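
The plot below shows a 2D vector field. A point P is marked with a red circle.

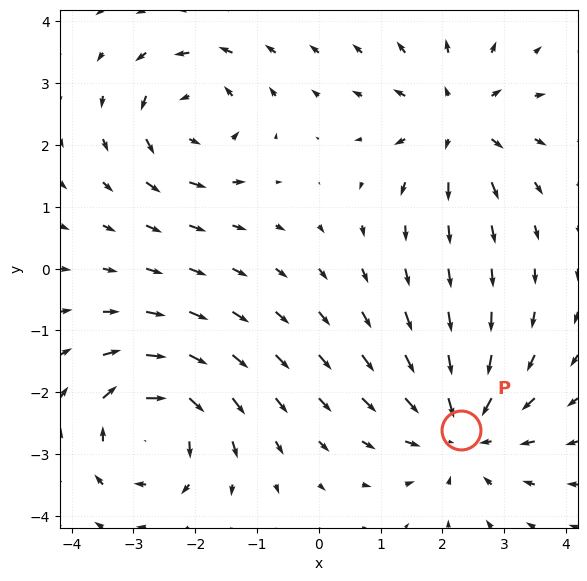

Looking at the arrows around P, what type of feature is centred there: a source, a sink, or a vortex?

At P (2.3, -2.6) the arrows converge inward. Divergence about -4, curl ≈0 — negative divergence with near-zero curl is a sink.

sink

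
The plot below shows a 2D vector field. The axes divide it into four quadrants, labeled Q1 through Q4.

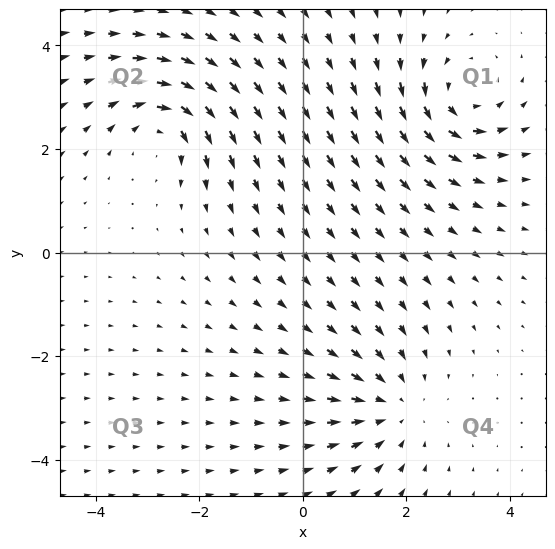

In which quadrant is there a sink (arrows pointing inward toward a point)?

The sink sits at approximately (1.7, -3.0), which lies in quadrant Q4. The divergence there is about -3, negative as expected for a sink.

Q4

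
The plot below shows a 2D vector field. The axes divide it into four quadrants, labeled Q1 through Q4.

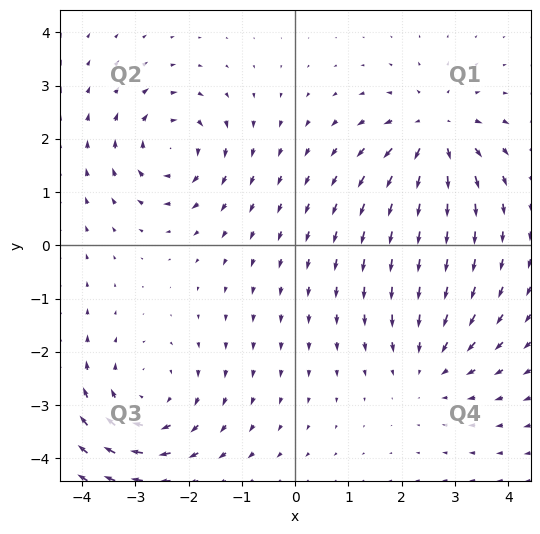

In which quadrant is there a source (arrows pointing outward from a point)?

The source sits at approximately (2.6, 2.1), which lies in quadrant Q1. The divergence there is about +5, positive as expected for a source.

Q1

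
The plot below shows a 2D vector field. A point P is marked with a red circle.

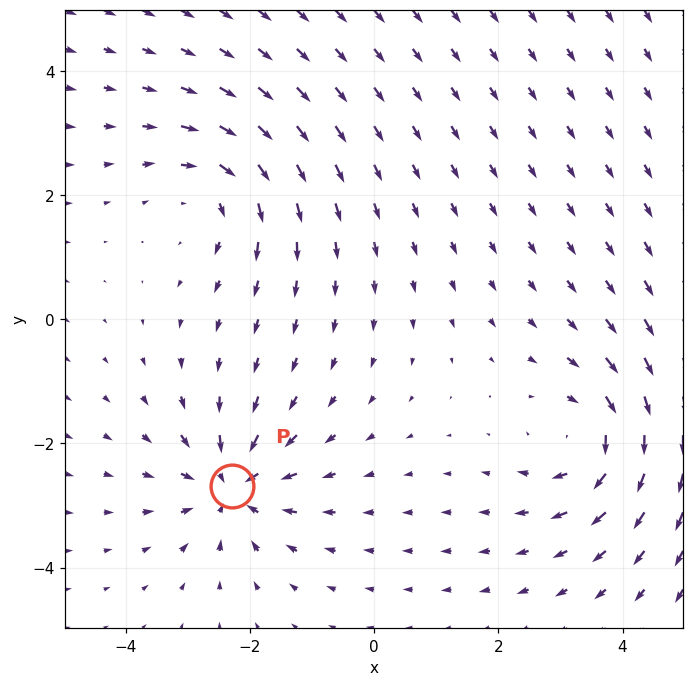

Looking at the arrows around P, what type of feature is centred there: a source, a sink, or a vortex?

At P (-2.3, -2.7) the arrows converge inward. Divergence about -5, curl ≈0 — negative divergence with near-zero curl is a sink.

sink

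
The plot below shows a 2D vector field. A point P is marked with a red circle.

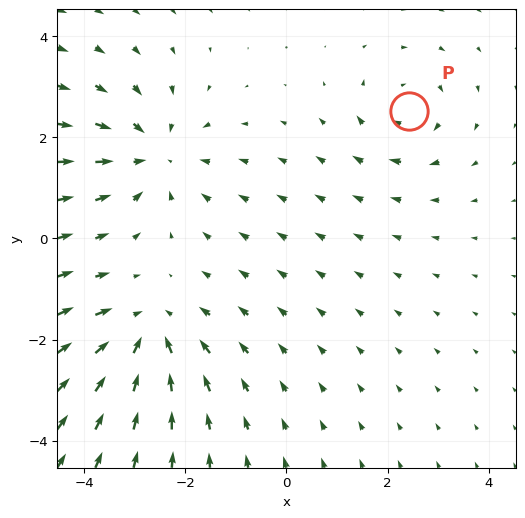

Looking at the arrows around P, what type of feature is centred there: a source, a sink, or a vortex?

vortex

At P (2.4, 2.5) the arrows circulate clockwise. Divergence ≈0, curl about -4 — near-zero divergence with nonzero curl is a vortex.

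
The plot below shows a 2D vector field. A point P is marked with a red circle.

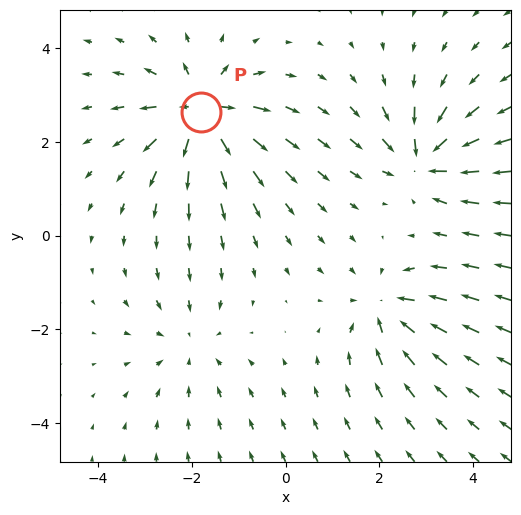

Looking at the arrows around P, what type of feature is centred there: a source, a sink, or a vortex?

source

At P (-1.8, 2.6) the arrows spread outward. Divergence about +5, curl ≈0 — positive divergence with near-zero curl is a source.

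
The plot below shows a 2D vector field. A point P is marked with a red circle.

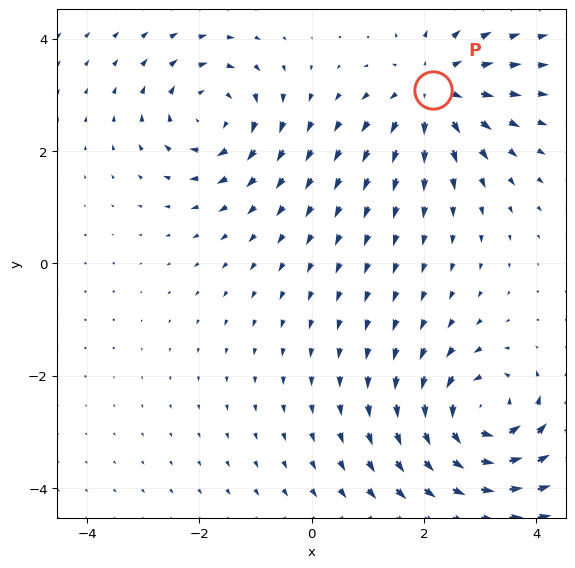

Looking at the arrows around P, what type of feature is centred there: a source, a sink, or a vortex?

At P (2.2, 3.1) the arrows spread outward. Divergence about +5, curl ≈0 — positive divergence with near-zero curl is a source.

source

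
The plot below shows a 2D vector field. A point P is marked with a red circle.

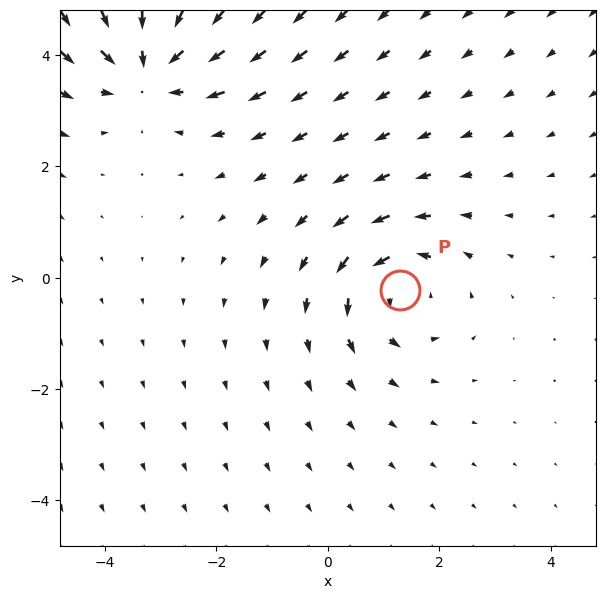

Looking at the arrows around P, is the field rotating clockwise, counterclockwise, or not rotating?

Near P at (1.3, -0.2) the arrows circulate counterclockwise. The curl (z-component) there is about +4; positive curl means counterclockwise rotation.

counterclockwise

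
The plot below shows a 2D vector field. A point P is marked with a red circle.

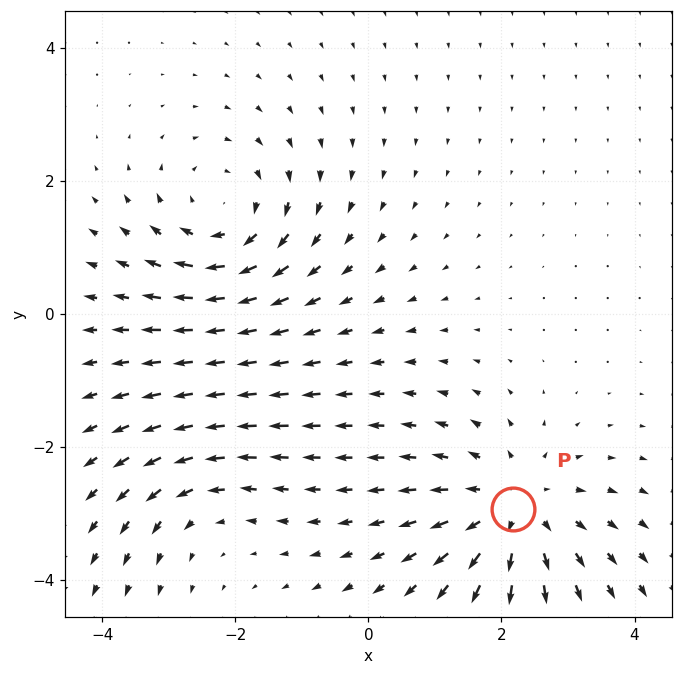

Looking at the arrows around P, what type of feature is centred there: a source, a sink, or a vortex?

source

At P (2.2, -2.9) the arrows spread outward. Divergence about +4, curl ≈0 — positive divergence with near-zero curl is a source.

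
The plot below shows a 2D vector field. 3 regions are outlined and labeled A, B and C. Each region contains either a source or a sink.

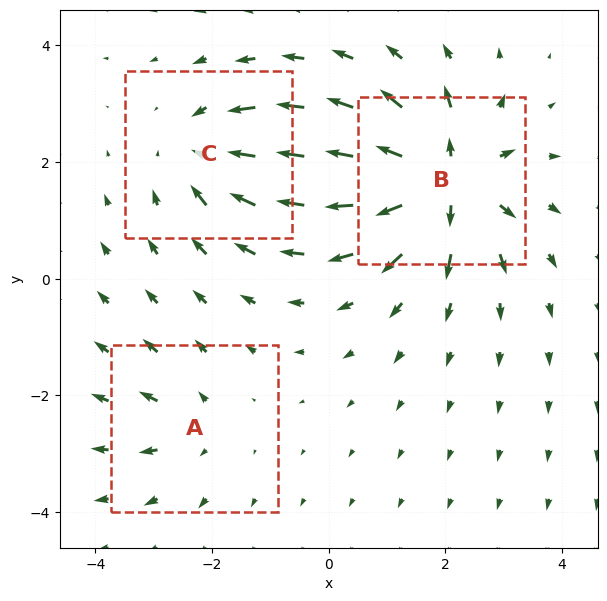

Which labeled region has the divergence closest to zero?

A

Divergence at each region's feature centre — A: about +2, B: about +6, C: about -4. Region A is closest to zero.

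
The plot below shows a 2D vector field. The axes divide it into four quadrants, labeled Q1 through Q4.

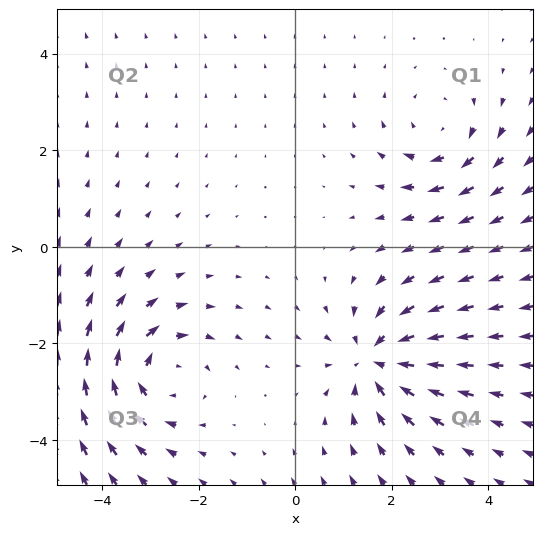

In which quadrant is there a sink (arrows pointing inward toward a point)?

Q4

The sink sits at approximately (1.7, -2.3), which lies in quadrant Q4. The divergence there is about -5, negative as expected for a sink.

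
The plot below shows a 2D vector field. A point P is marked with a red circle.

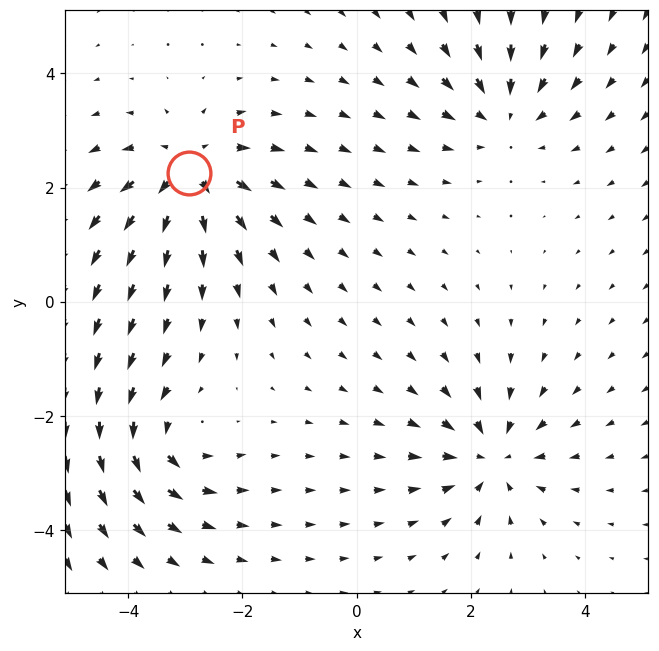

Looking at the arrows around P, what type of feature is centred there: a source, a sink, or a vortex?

source

At P (-2.9, 2.3) the arrows spread outward. Divergence about +5, curl ≈0 — positive divergence with near-zero curl is a source.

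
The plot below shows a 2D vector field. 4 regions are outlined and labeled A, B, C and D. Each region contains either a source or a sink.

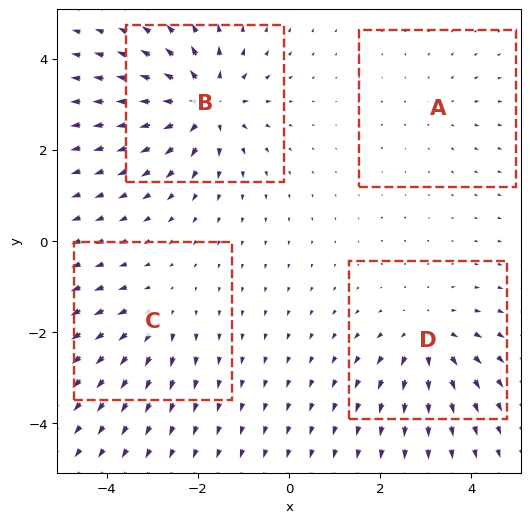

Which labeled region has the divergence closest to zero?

Divergence at each region's feature centre — A: about +2, B: about +8, C: about +4, D: about +5. Region A is closest to zero.

A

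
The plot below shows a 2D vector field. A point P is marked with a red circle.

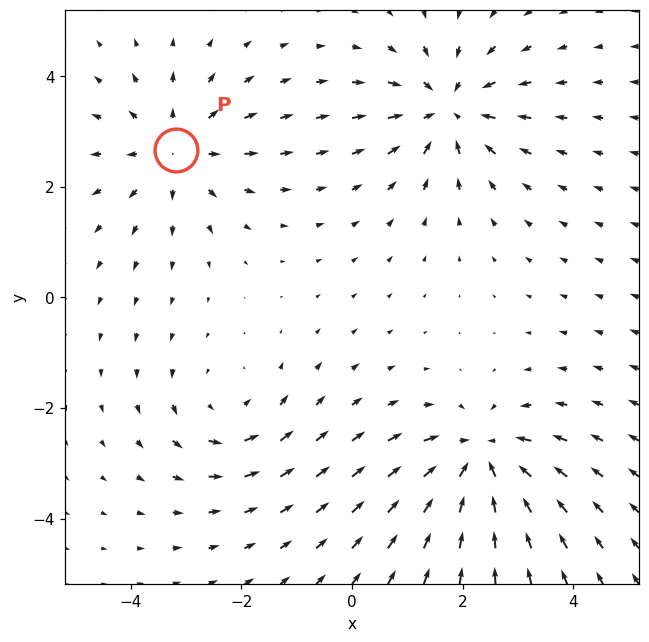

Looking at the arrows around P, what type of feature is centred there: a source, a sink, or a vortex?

At P (-3.2, 2.7) the arrows spread outward. Divergence about +3, curl ≈0 — positive divergence with near-zero curl is a source.

source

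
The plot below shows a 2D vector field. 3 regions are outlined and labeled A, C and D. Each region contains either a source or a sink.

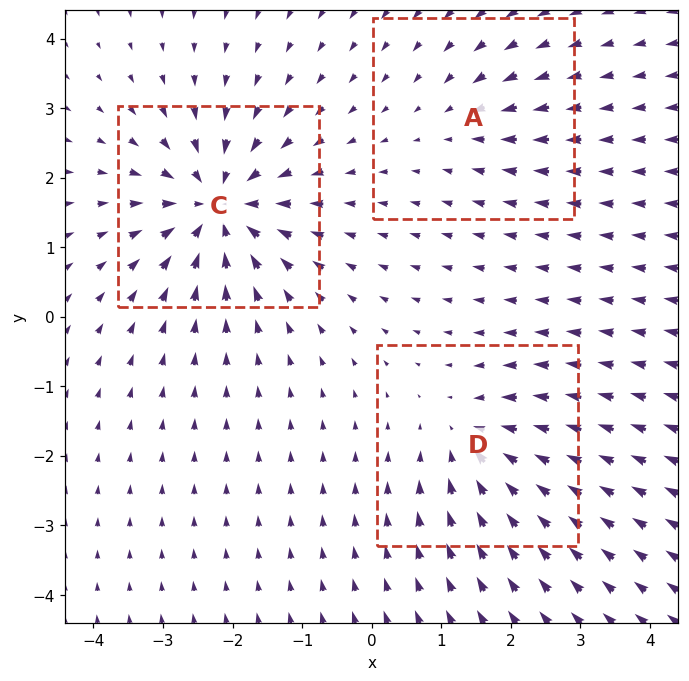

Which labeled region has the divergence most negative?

C

Divergence at each region's feature centre — A: about -2, C: about -6, D: about -4. Region C is most negative.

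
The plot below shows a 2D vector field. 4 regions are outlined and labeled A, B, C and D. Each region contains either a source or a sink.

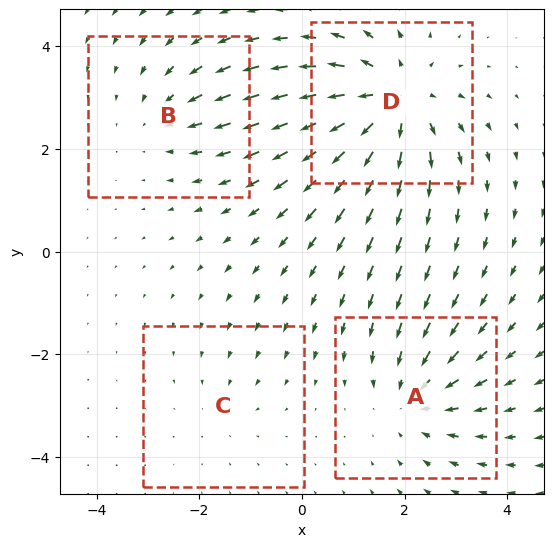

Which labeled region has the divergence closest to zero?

Divergence at each region's feature centre — A: about -4, B: about -3, C: about -2, D: about +6. Region C is closest to zero.

C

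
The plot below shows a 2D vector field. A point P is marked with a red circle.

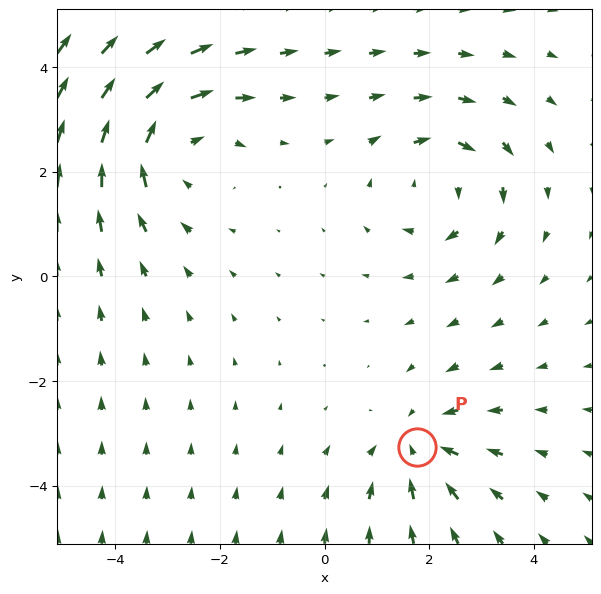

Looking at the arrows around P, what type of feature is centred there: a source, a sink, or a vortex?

sink

At P (1.8, -3.3) the arrows converge inward. Divergence about -3, curl ≈0 — negative divergence with near-zero curl is a sink.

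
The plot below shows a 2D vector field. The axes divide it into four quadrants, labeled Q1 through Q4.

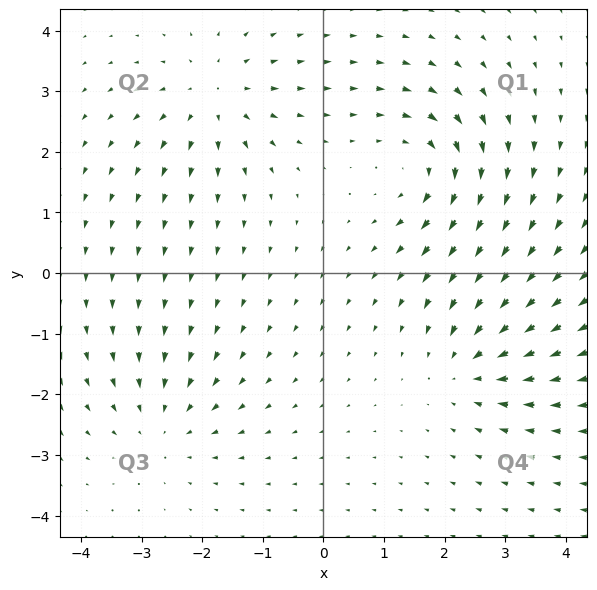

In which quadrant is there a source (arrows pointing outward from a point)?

Q2

The source sits at approximately (-1.8, 2.9), which lies in quadrant Q2. The divergence there is about +3, positive as expected for a source.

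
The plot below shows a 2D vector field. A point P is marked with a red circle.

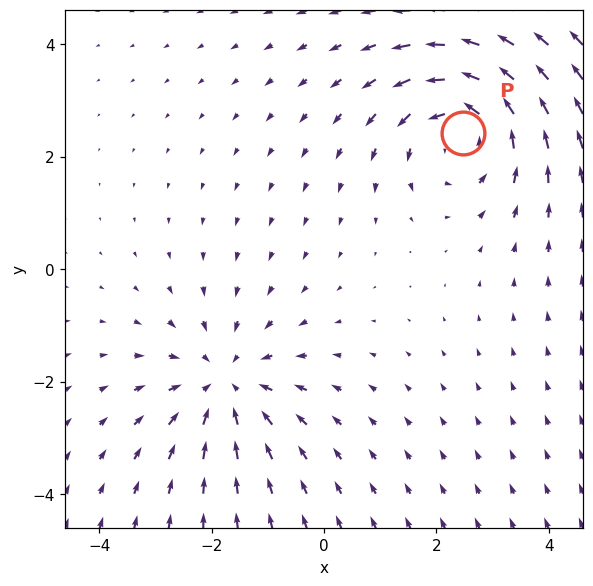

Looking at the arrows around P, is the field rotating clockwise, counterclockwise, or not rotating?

Near P at (2.5, 2.4) the arrows circulate counterclockwise. The curl (z-component) there is about +5; positive curl means counterclockwise rotation.

counterclockwise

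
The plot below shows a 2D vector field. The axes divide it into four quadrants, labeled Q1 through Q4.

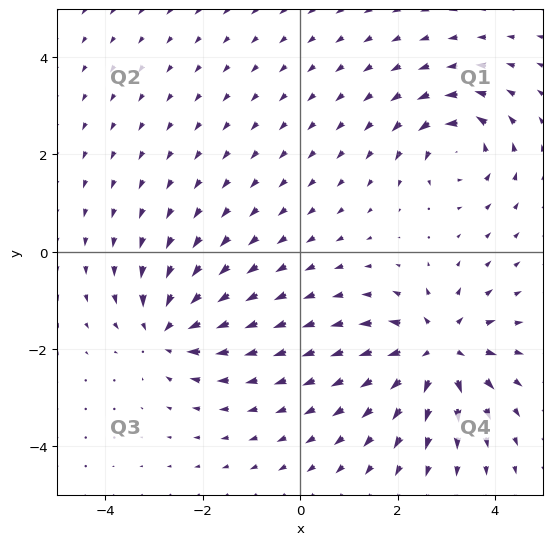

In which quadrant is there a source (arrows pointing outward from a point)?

Q4

The source sits at approximately (2.8, -2.0), which lies in quadrant Q4. The divergence there is about +5, positive as expected for a source.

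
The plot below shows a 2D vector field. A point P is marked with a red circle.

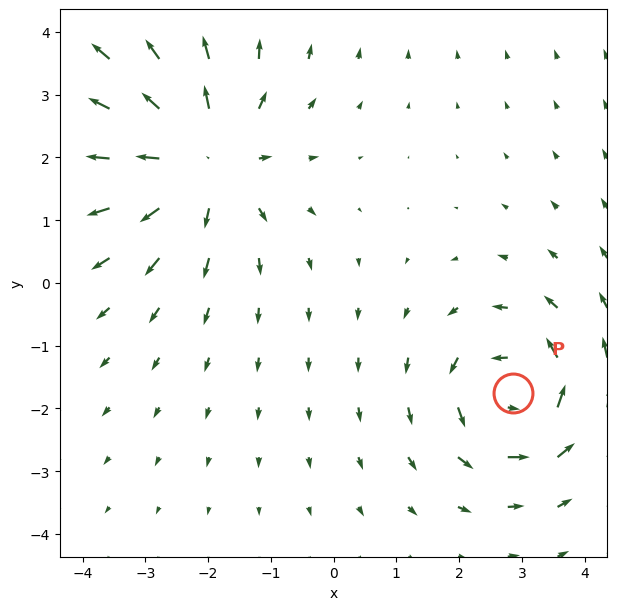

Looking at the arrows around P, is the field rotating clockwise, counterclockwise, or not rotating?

Near P at (2.9, -1.7) the arrows circulate counterclockwise. The curl (z-component) there is about +3; positive curl means counterclockwise rotation.

counterclockwise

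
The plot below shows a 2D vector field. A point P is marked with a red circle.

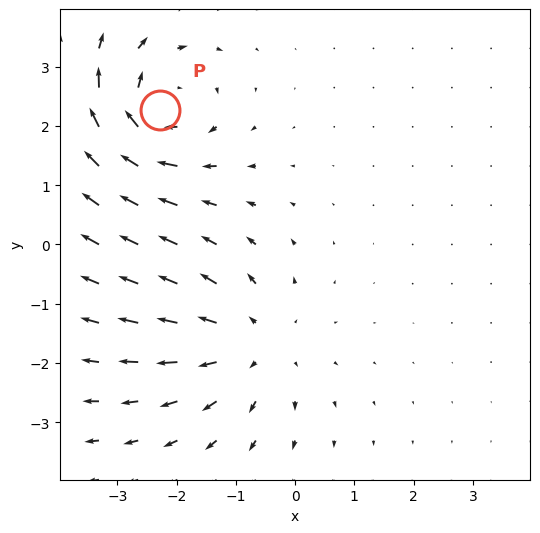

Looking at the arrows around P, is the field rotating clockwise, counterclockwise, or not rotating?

clockwise

Near P at (-2.3, 2.3) the arrows circulate clockwise. The curl (z-component) there is about -5; negative curl means clockwise rotation.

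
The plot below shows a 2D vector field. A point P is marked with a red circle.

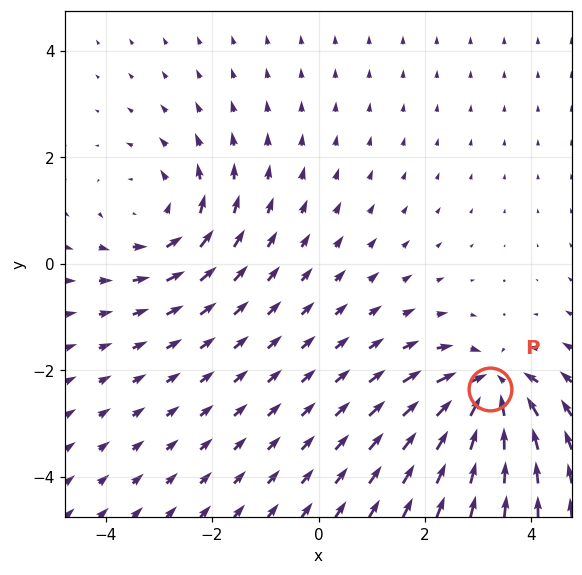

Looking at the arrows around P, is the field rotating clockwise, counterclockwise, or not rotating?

Near P at (3.2, -2.3) the arrows show no circulation. The curl there is ≈0.

not rotating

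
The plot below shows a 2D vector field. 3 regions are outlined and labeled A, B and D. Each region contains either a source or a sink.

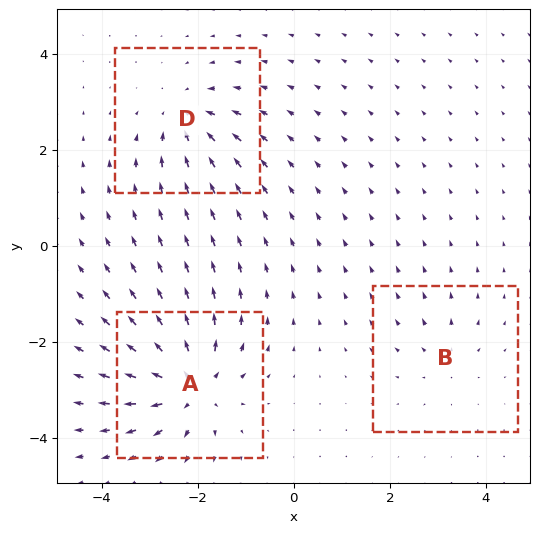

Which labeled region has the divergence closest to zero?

B

Divergence at each region's feature centre — A: about +6, B: about +2, D: about -4. Region B is closest to zero.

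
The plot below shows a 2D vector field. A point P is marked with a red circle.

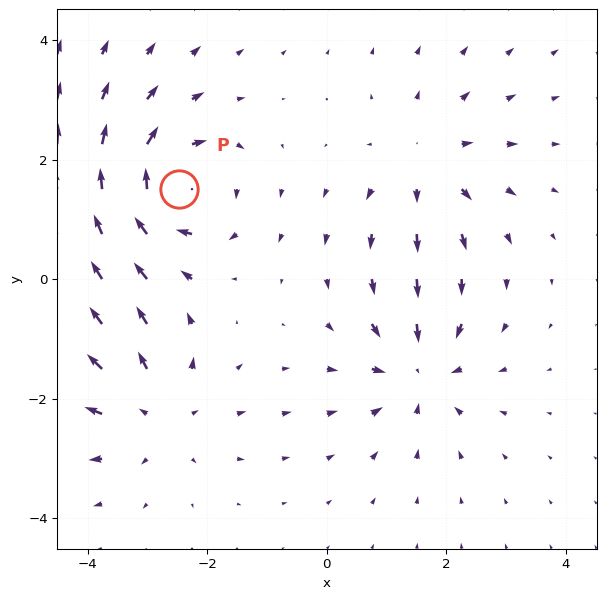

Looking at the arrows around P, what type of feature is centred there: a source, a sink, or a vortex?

vortex

At P (-2.5, 1.5) the arrows circulate clockwise. Divergence ≈0, curl about -7 — near-zero divergence with nonzero curl is a vortex.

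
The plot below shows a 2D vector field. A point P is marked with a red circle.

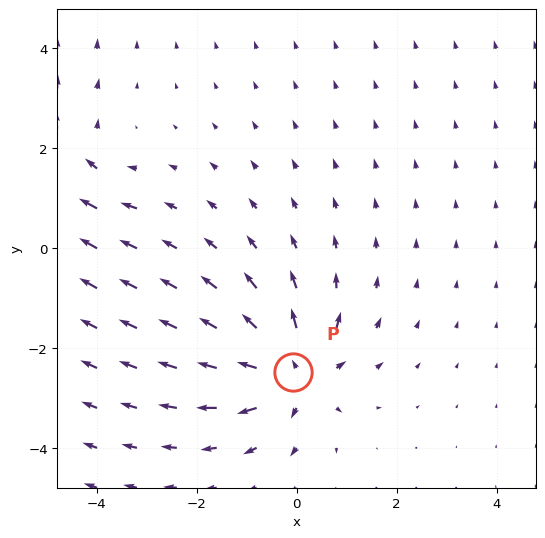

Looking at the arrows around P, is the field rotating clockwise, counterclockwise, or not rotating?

Near P at (-0.1, -2.5) the arrows show no circulation. The curl there is ≈0.

not rotating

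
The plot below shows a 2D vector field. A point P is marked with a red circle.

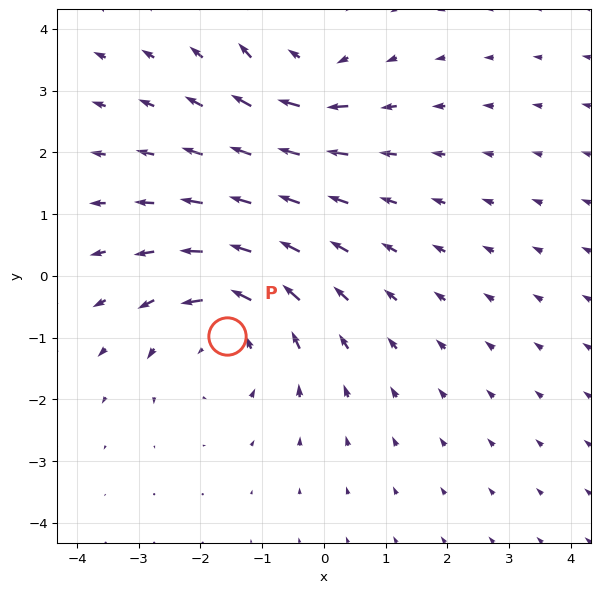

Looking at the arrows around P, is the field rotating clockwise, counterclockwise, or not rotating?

Near P at (-1.6, -1.0) the arrows circulate counterclockwise. The curl (z-component) there is about +4; positive curl means counterclockwise rotation.

counterclockwise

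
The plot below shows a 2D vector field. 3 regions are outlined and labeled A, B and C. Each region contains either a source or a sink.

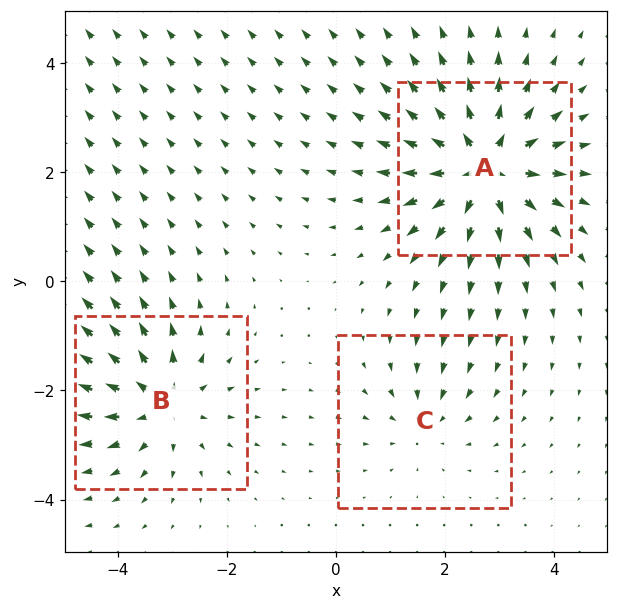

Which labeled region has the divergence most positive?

Divergence at each region's feature centre — A: about +6, B: about +4, C: about -2. Region A is most positive.

A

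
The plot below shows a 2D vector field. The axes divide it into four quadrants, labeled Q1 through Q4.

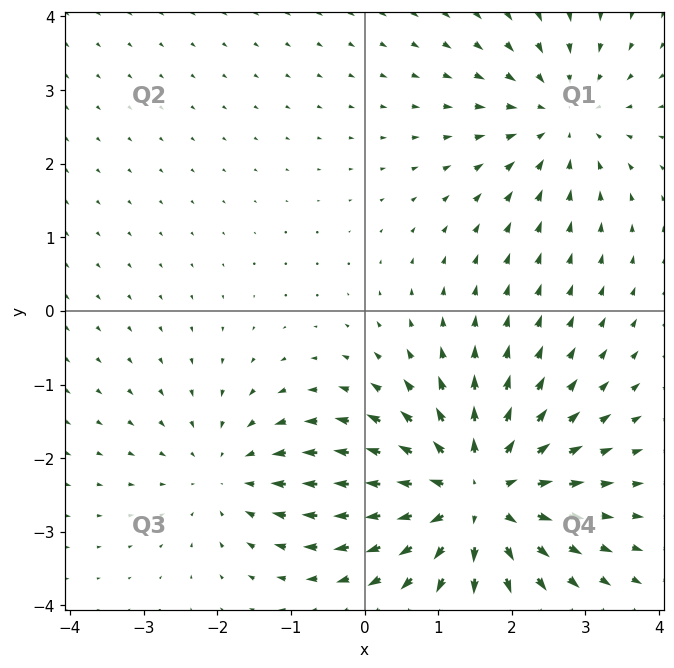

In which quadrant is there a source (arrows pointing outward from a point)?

The source sits at approximately (1.5, -2.5), which lies in quadrant Q4. The divergence there is about +4, positive as expected for a source.

Q4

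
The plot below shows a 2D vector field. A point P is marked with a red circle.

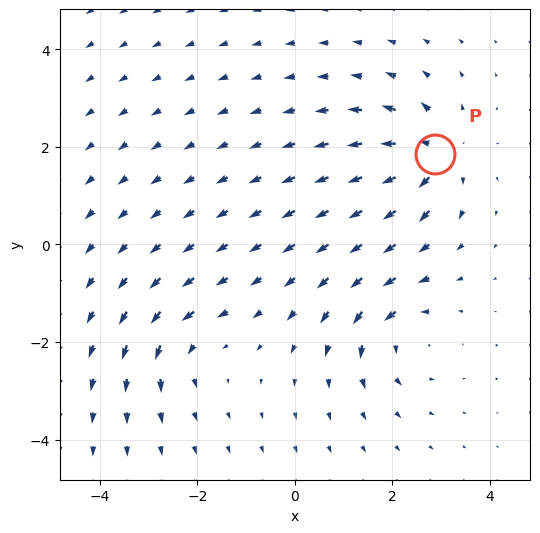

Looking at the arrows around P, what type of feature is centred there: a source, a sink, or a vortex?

At P (2.9, 1.9) the arrows spread outward. Divergence about +5, curl ≈0 — positive divergence with near-zero curl is a source.

source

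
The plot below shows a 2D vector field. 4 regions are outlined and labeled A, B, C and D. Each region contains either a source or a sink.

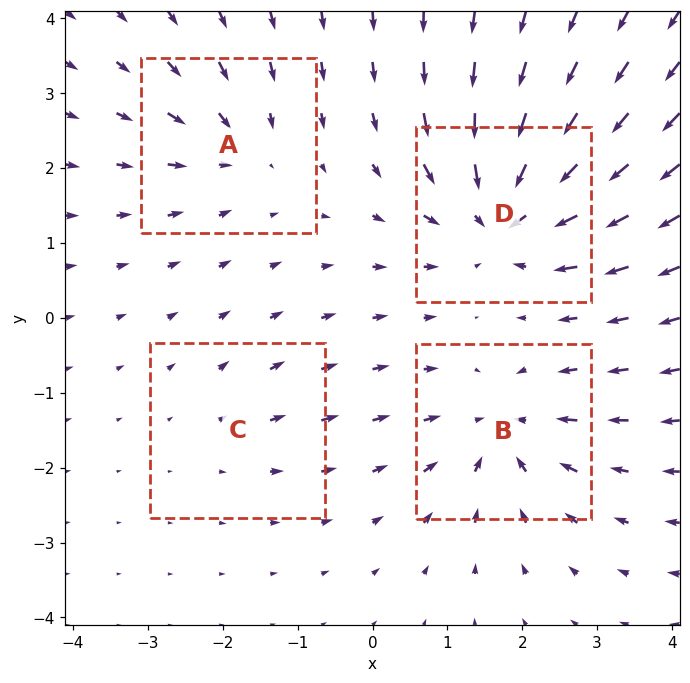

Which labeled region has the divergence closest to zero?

Divergence at each region's feature centre — A: about -4, B: about -5, C: about +2, D: about -7. Region C is closest to zero.

C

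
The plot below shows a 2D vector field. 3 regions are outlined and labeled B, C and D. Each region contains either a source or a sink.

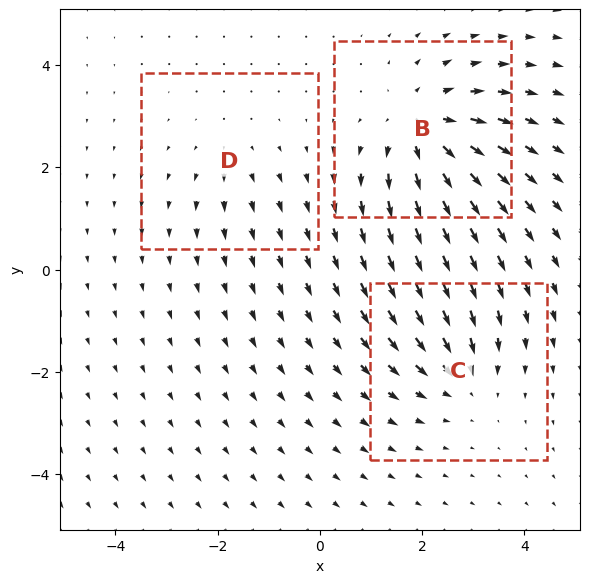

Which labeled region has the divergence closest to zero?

D

Divergence at each region's feature centre — B: about +5, C: about -3, D: about +2. Region D is closest to zero.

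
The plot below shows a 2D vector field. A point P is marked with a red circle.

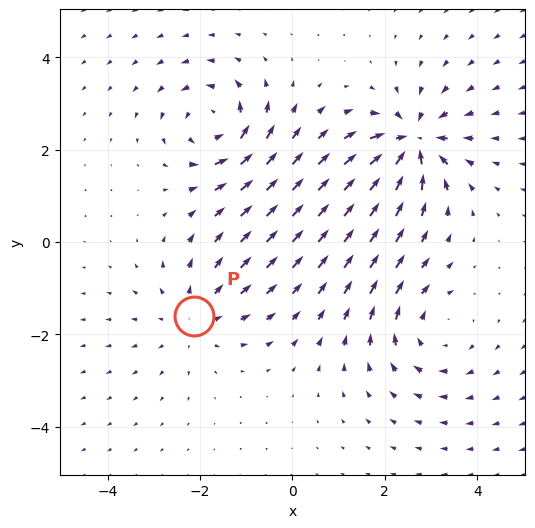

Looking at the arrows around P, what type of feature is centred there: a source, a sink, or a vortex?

source

At P (-2.1, -1.6) the arrows spread outward. Divergence about +3, curl ≈0 — positive divergence with near-zero curl is a source.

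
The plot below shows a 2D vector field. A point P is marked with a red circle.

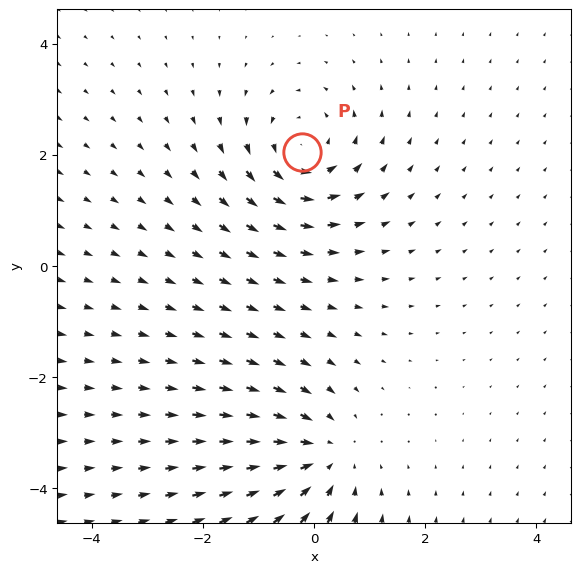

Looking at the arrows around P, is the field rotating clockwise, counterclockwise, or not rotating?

counterclockwise

Near P at (-0.2, 2.1) the arrows circulate counterclockwise. The curl (z-component) there is about +3; positive curl means counterclockwise rotation.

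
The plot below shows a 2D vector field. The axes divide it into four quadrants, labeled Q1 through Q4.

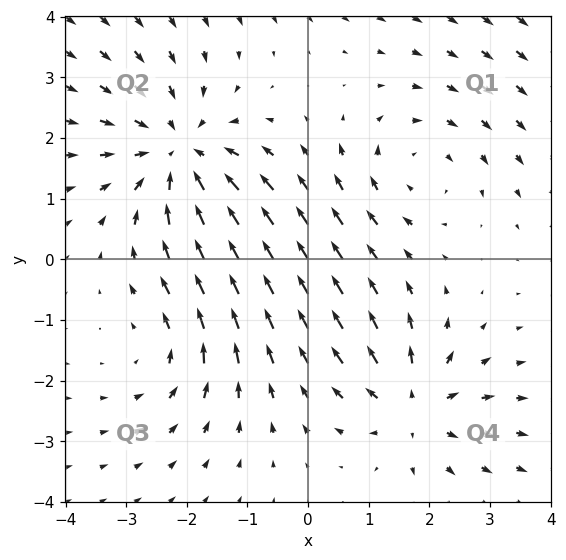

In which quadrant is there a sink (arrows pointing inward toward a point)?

Q2

The sink sits at approximately (-2.1, 1.7), which lies in quadrant Q2. The divergence there is about -4, negative as expected for a sink.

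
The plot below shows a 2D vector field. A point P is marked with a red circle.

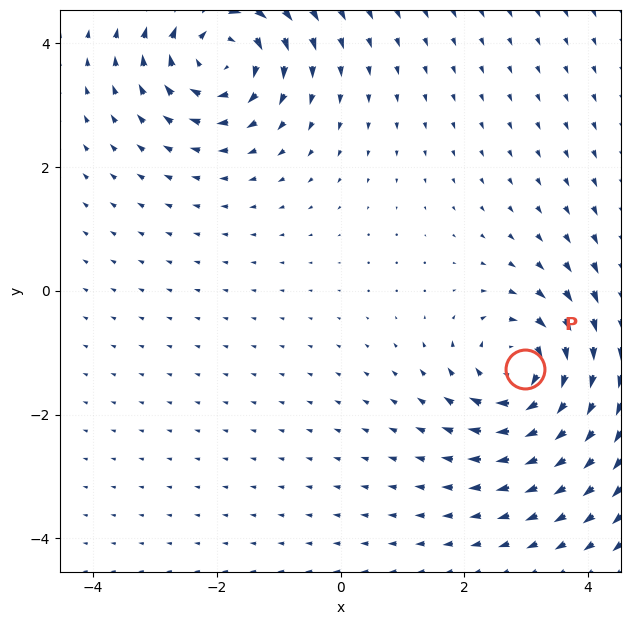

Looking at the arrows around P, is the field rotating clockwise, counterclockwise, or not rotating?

Near P at (3.0, -1.3) the arrows circulate clockwise. The curl (z-component) there is about -5; negative curl means clockwise rotation.

clockwise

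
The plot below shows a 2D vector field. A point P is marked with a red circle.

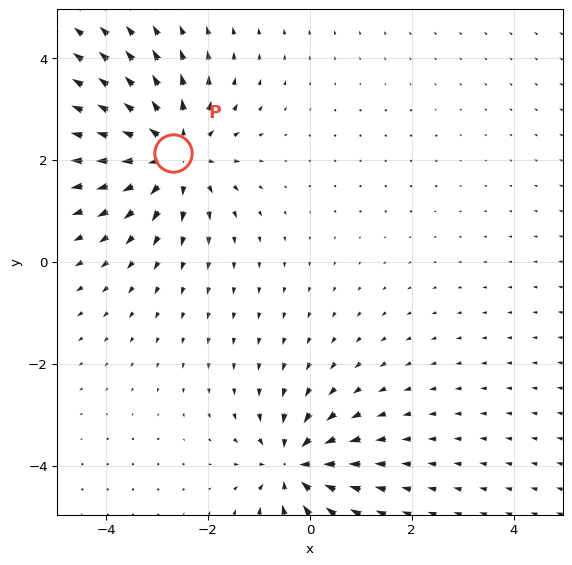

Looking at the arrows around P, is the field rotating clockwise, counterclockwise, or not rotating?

not rotating

Near P at (-2.7, 2.1) the arrows show no circulation. The curl there is ≈0.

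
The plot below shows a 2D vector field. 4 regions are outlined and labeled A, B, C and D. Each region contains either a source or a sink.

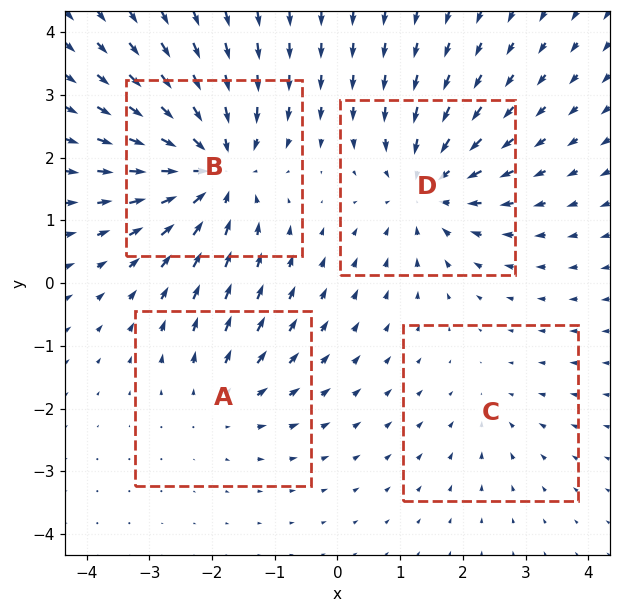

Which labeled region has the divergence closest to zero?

C

Divergence at each region's feature centre — A: about +3, B: about -7, C: about -2, D: about -5. Region C is closest to zero.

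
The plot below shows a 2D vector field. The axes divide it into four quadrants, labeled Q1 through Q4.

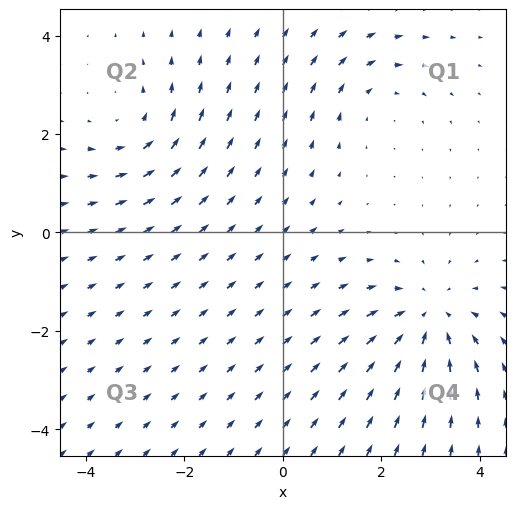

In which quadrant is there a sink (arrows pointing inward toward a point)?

The sink sits at approximately (3.0, -1.8), which lies in quadrant Q4. The divergence there is about -4, negative as expected for a sink.

Q4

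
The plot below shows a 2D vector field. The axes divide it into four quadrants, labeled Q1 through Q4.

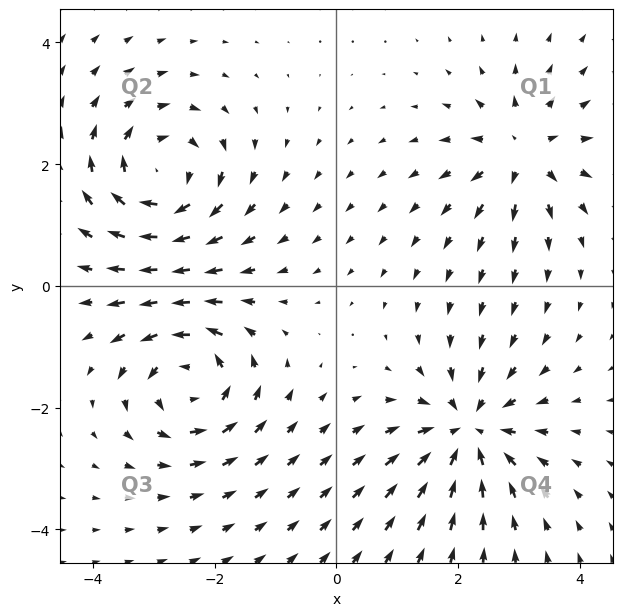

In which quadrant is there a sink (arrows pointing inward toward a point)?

The sink sits at approximately (2.2, -2.4), which lies in quadrant Q4. The divergence there is about -5, negative as expected for a sink.

Q4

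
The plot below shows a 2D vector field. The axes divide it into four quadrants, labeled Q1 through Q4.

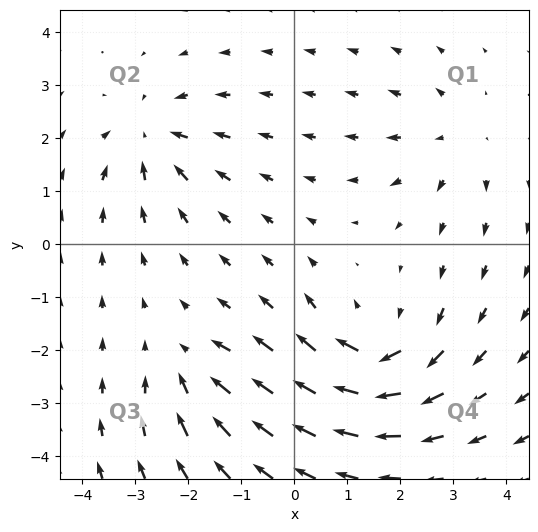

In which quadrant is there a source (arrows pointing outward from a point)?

Q1

The source sits at approximately (3.0, 2.0), which lies in quadrant Q1. The divergence there is about +3, positive as expected for a source.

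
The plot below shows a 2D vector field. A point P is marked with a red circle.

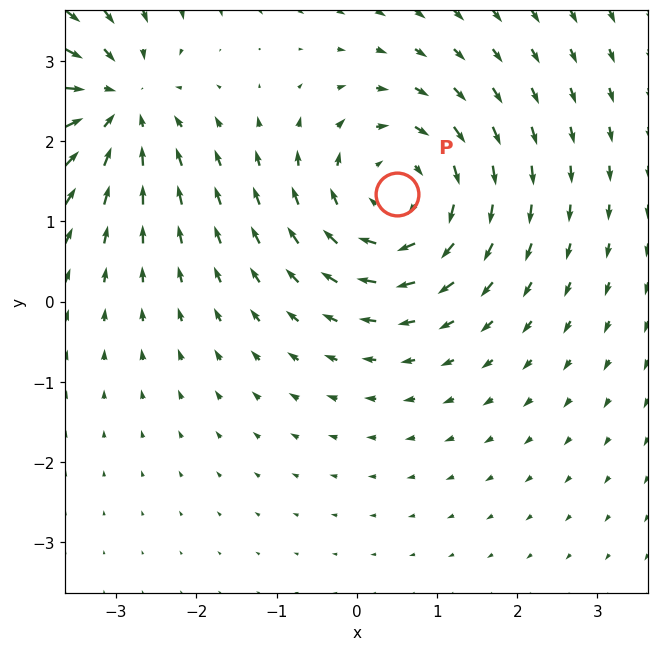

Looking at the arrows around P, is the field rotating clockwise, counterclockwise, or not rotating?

clockwise

Near P at (0.5, 1.3) the arrows circulate clockwise. The curl (z-component) there is about -3; negative curl means clockwise rotation.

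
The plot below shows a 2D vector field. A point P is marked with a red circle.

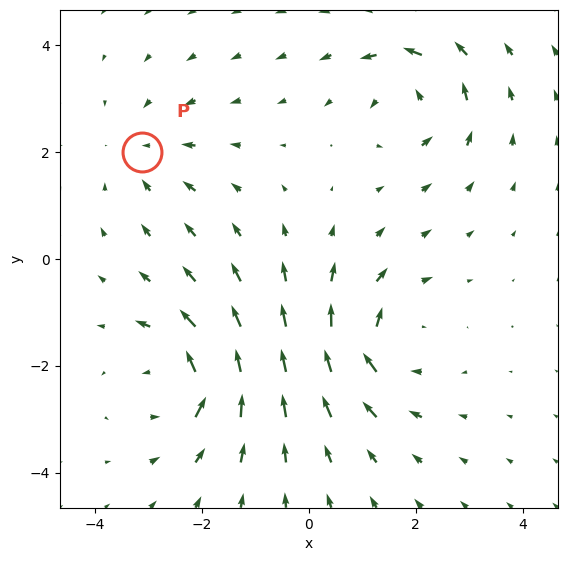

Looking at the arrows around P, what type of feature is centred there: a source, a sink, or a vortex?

At P (-3.1, 2.0) the arrows converge inward. Divergence about -3, curl ≈0 — negative divergence with near-zero curl is a sink.

sink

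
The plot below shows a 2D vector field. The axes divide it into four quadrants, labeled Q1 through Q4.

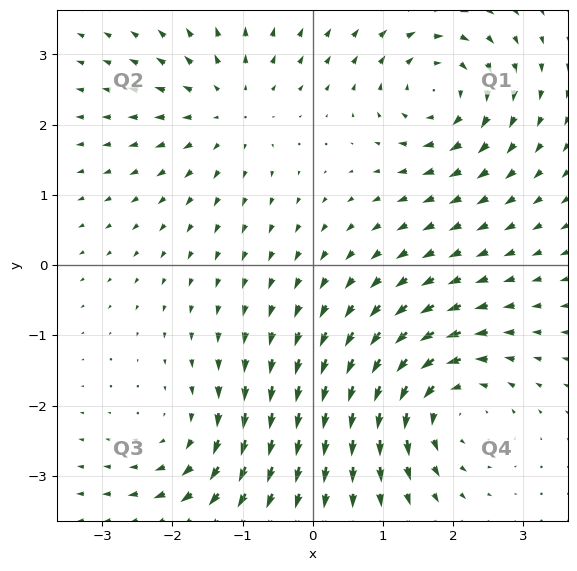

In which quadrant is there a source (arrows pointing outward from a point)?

Q2

The source sits at approximately (-1.2, 2.2), which lies in quadrant Q2. The divergence there is about +3, positive as expected for a source.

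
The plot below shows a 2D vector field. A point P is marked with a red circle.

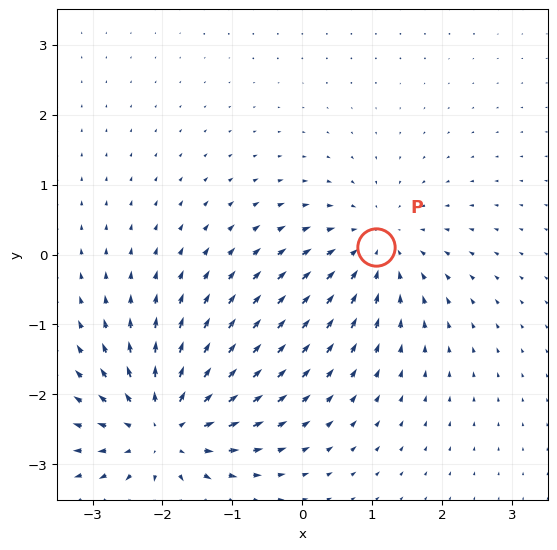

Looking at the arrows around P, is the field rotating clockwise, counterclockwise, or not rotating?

not rotating

Near P at (1.1, 0.1) the arrows show no circulation. The curl there is ≈0.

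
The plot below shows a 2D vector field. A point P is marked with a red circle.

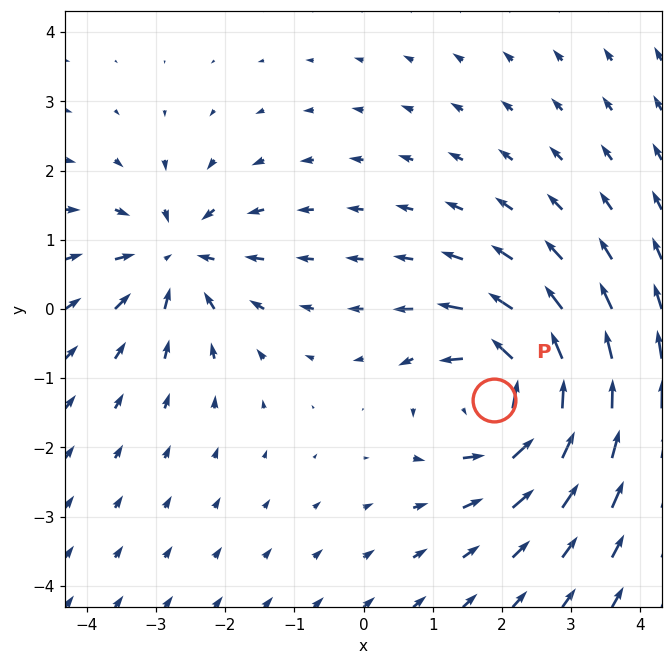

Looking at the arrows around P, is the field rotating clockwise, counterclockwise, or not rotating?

counterclockwise

Near P at (1.9, -1.3) the arrows circulate counterclockwise. The curl (z-component) there is about +6; positive curl means counterclockwise rotation.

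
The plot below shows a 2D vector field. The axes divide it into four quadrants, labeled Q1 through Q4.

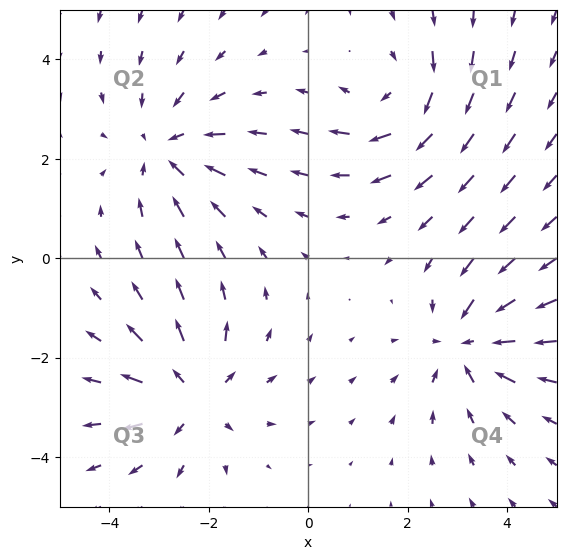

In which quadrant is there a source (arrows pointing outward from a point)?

The source sits at approximately (-2.3, -2.8), which lies in quadrant Q3. The divergence there is about +5, positive as expected for a source.

Q3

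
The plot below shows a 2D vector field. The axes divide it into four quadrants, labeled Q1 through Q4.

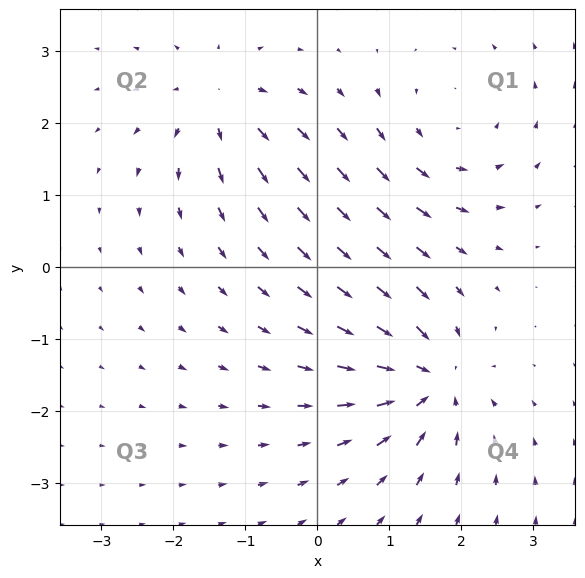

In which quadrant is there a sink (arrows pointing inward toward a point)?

The sink sits at approximately (1.6, -1.6), which lies in quadrant Q4. The divergence there is about -5, negative as expected for a sink.

Q4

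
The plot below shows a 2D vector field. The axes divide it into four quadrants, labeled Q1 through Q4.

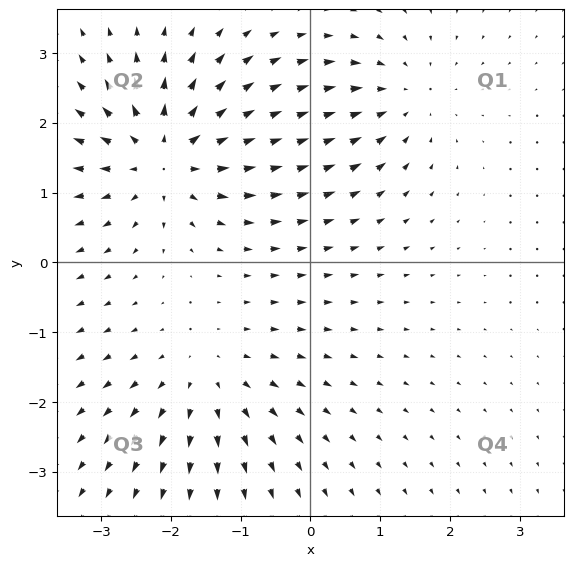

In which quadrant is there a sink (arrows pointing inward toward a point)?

Q1

The sink sits at approximately (1.3, 2.4), which lies in quadrant Q1. The divergence there is about -3, negative as expected for a sink.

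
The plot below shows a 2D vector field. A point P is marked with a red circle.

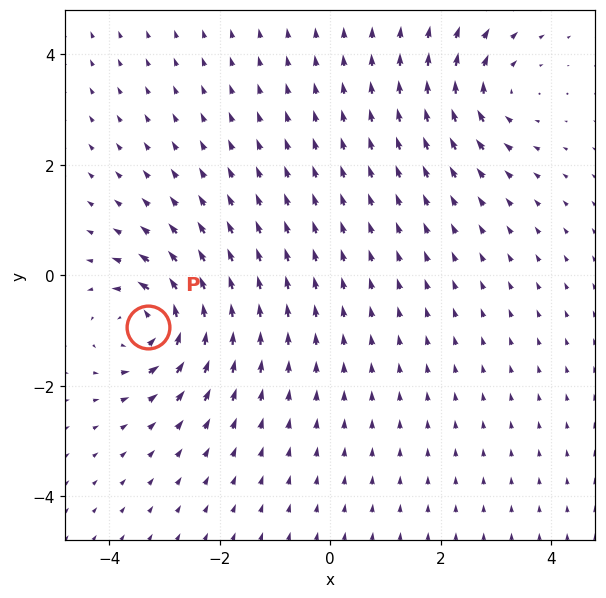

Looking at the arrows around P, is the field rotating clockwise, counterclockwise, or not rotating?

Near P at (-3.3, -0.9) the arrows circulate counterclockwise. The curl (z-component) there is about +5; positive curl means counterclockwise rotation.

counterclockwise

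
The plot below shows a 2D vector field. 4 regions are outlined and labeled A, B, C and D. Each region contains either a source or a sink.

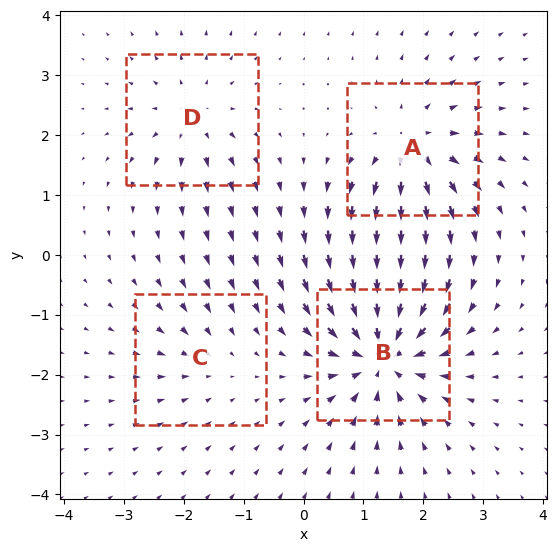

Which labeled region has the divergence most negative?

Divergence at each region's feature centre — A: about +6, B: about -9, C: about -3, D: about +4. Region B is most negative.

B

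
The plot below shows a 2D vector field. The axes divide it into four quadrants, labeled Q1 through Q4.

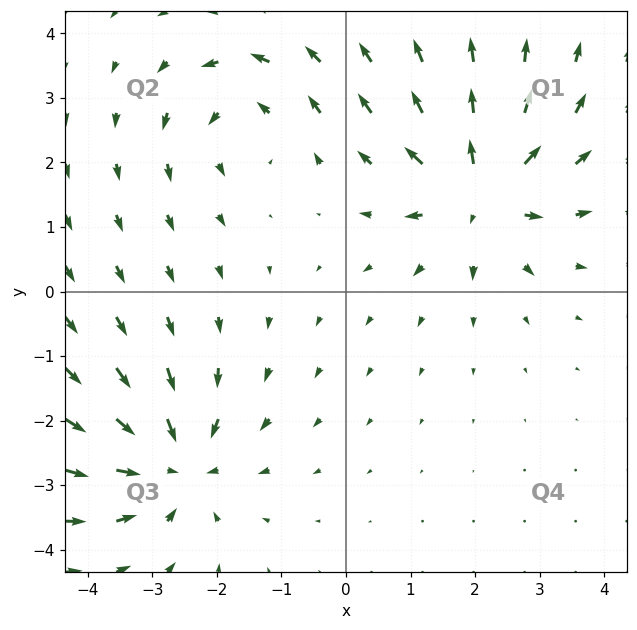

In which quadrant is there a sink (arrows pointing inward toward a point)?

Q3

The sink sits at approximately (-2.6, -2.7), which lies in quadrant Q3. The divergence there is about -4, negative as expected for a sink.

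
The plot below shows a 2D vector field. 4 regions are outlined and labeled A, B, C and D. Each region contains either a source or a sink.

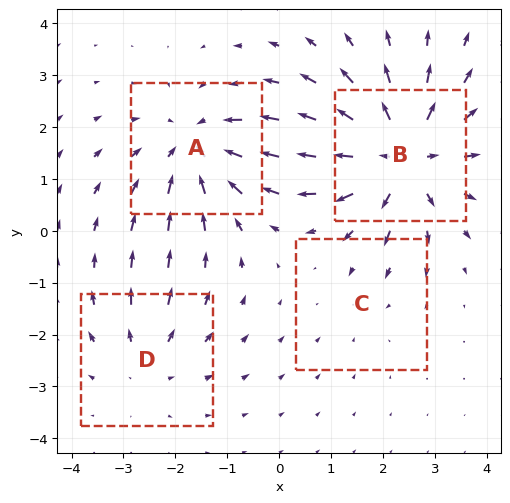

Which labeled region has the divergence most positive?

Divergence at each region's feature centre — A: about -4, B: about +6, C: about -2, D: about +3. Region B is most positive.

B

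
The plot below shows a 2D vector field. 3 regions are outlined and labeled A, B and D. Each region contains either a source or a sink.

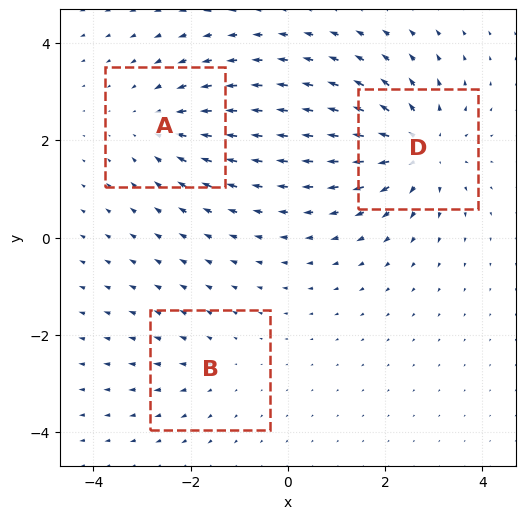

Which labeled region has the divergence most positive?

Divergence at each region's feature centre — A: about -3, B: about +2, D: about +4. Region D is most positive.

D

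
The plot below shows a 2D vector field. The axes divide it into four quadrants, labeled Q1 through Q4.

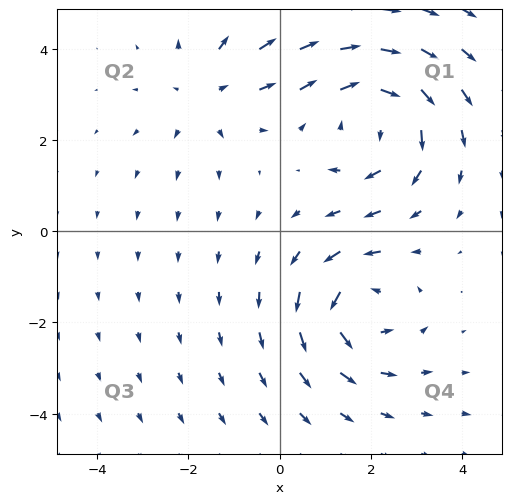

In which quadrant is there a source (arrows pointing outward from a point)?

Q2

The source sits at approximately (-1.6, 3.0), which lies in quadrant Q2. The divergence there is about +3, positive as expected for a source.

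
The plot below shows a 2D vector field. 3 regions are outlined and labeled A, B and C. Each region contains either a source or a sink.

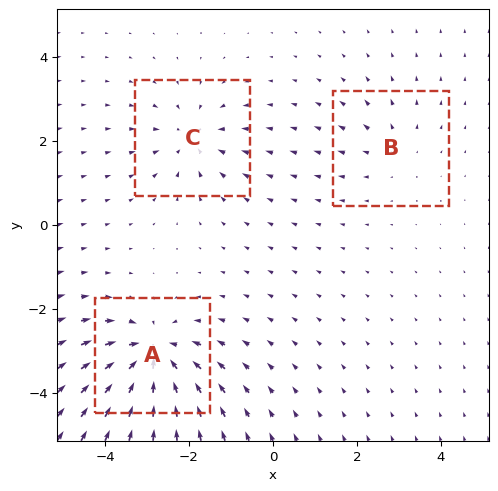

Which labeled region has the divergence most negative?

Divergence at each region's feature centre — A: about -5, B: about +2, C: about -3. Region A is most negative.

A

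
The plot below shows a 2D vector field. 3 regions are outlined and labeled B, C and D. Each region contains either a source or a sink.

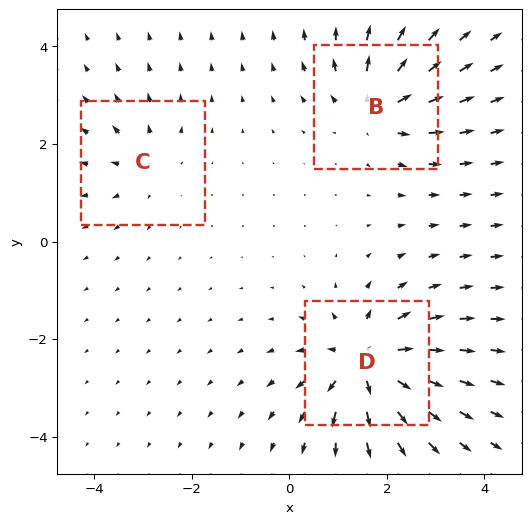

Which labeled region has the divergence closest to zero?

Divergence at each region's feature centre — B: about +4, C: about +2, D: about +5. Region C is closest to zero.

C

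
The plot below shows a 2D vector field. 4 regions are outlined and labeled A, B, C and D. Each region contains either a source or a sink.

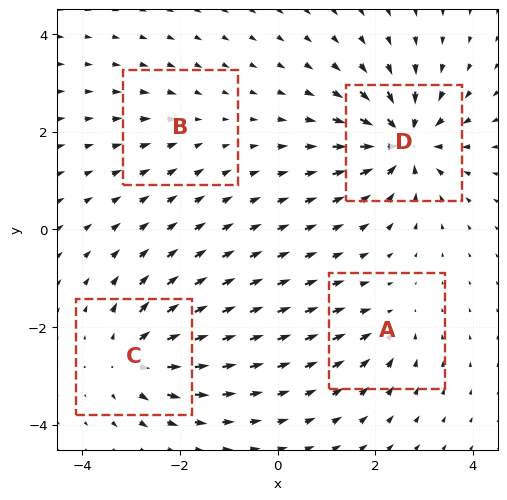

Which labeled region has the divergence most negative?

D

Divergence at each region's feature centre — A: about -4, B: about -2, C: about +6, D: about -9. Region D is most negative.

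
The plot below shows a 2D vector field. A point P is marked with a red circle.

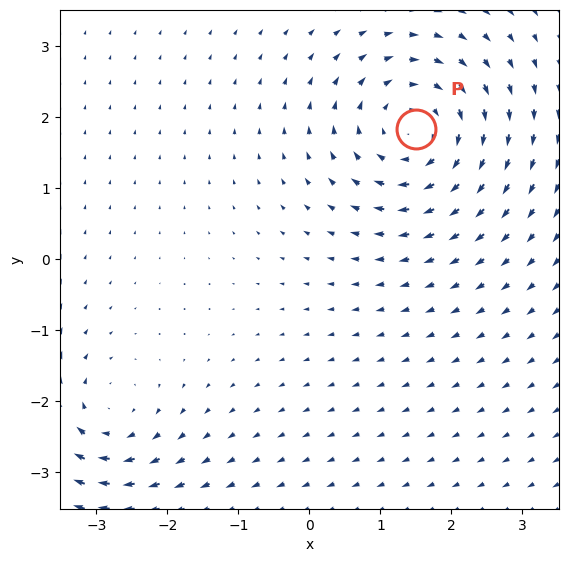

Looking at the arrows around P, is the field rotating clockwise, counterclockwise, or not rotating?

clockwise

Near P at (1.5, 1.8) the arrows circulate clockwise. The curl (z-component) there is about -4; negative curl means clockwise rotation.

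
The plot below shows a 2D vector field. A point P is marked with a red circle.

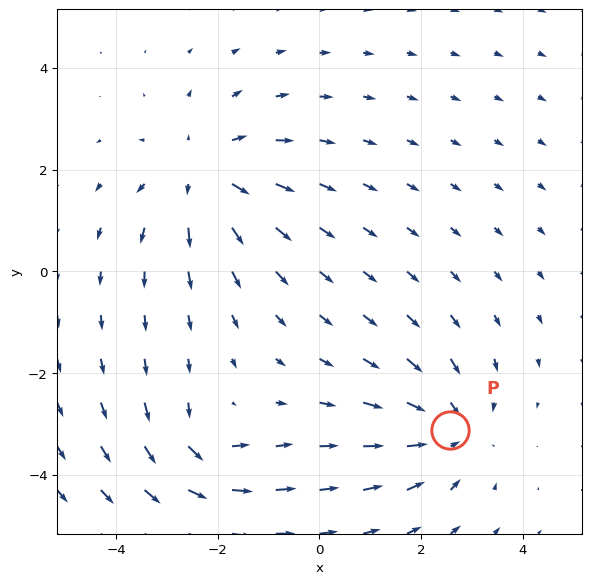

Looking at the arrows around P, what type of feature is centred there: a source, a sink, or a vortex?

At P (2.6, -3.1) the arrows converge inward. Divergence about -3, curl ≈0 — negative divergence with near-zero curl is a sink.

sink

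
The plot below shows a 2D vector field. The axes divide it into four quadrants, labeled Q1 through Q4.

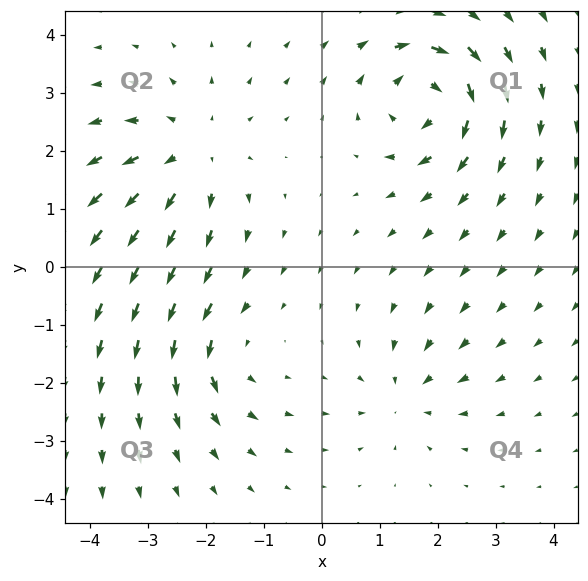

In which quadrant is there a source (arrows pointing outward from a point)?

The source sits at approximately (-2.3, 2.0), which lies in quadrant Q2. The divergence there is about +4, positive as expected for a source.

Q2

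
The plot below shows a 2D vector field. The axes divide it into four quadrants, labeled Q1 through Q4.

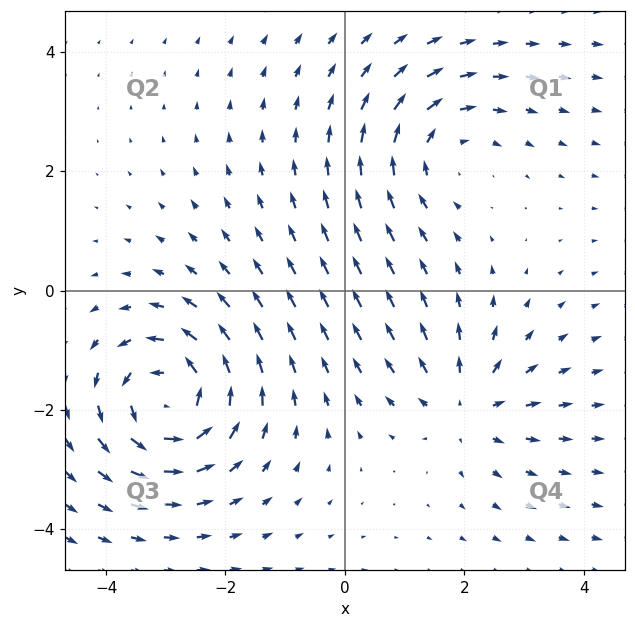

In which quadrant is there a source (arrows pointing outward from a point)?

Q4

The source sits at approximately (2.0, -1.9), which lies in quadrant Q4. The divergence there is about +3, positive as expected for a source.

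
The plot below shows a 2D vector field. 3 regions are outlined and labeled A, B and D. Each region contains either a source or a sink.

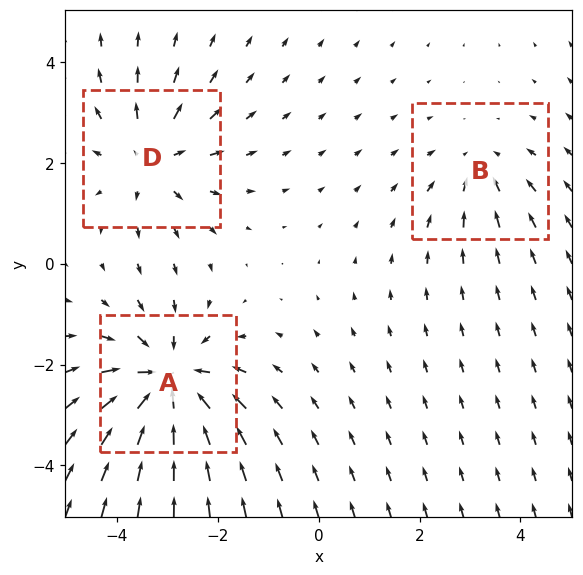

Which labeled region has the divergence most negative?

A

Divergence at each region's feature centre — A: about -5, B: about -2, D: about +3. Region A is most negative.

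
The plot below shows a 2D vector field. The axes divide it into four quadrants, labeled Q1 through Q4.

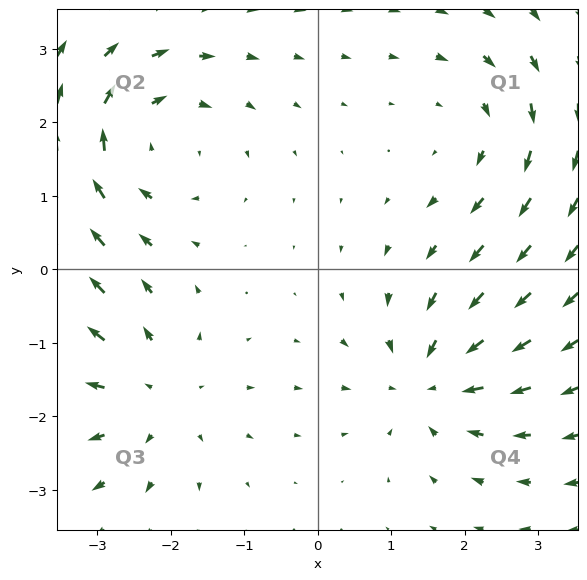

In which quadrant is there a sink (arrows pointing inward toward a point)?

Q4

The sink sits at approximately (1.5, -1.5), which lies in quadrant Q4. The divergence there is about -5, negative as expected for a sink.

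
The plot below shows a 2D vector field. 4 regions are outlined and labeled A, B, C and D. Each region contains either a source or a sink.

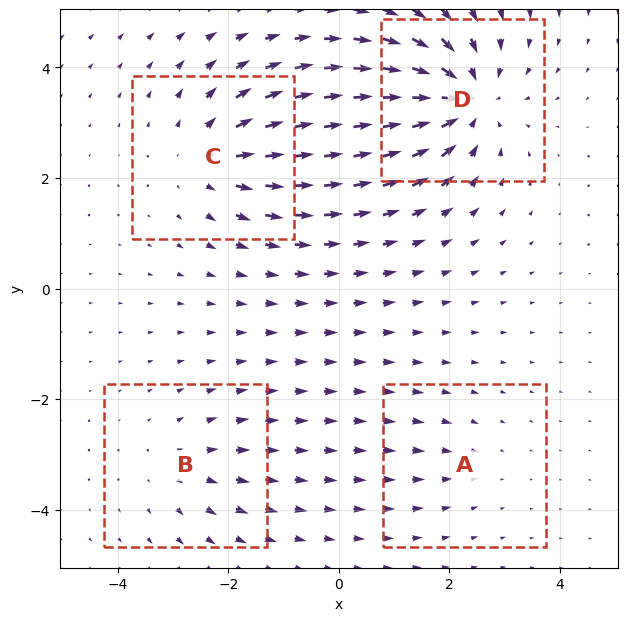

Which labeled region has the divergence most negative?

D

Divergence at each region's feature centre — A: about -2, B: about +3, C: about +5, D: about -7. Region D is most negative.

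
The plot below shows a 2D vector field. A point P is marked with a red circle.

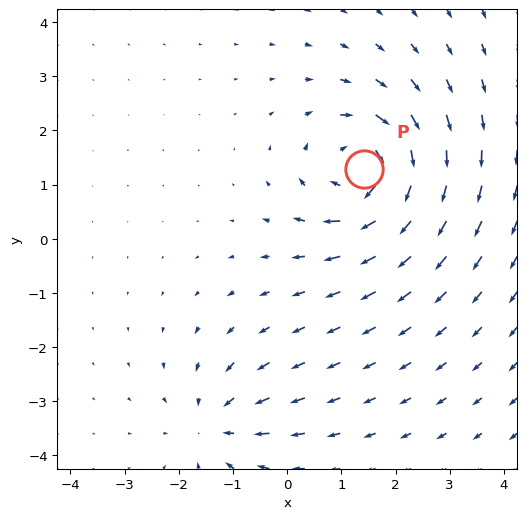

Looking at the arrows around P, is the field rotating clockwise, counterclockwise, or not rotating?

clockwise

Near P at (1.4, 1.3) the arrows circulate clockwise. The curl (z-component) there is about -6; negative curl means clockwise rotation.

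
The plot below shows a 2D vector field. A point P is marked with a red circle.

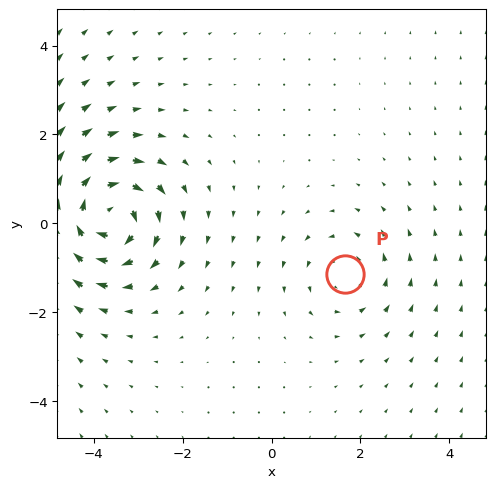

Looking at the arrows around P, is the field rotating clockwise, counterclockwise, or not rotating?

counterclockwise

Near P at (1.7, -1.1) the arrows circulate counterclockwise. The curl (z-component) there is about +3; positive curl means counterclockwise rotation.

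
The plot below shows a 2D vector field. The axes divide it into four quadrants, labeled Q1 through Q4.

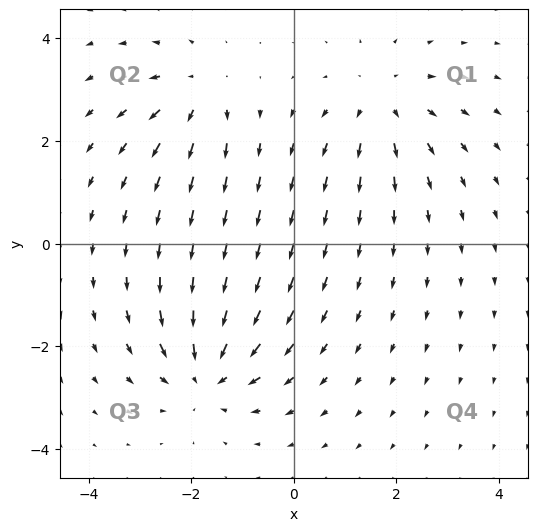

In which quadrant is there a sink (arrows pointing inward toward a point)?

The sink sits at approximately (-1.7, -2.5), which lies in quadrant Q3. The divergence there is about -5, negative as expected for a sink.

Q3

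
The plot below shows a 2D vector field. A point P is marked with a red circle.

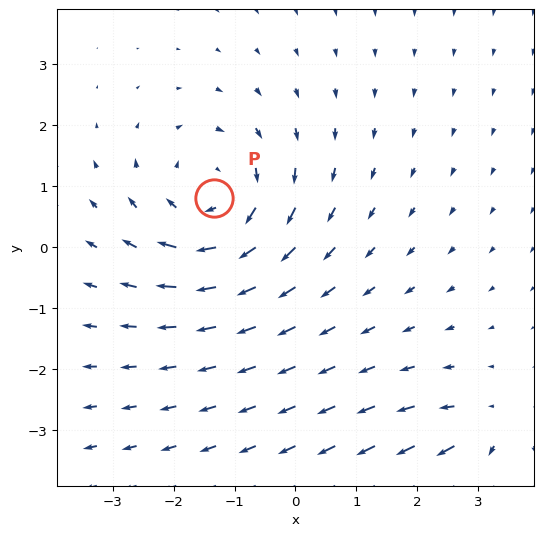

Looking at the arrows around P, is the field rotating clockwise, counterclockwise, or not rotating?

Near P at (-1.3, 0.8) the arrows circulate clockwise. The curl (z-component) there is about -4; negative curl means clockwise rotation.

clockwise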